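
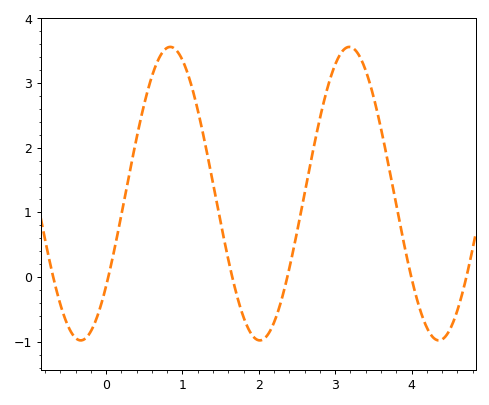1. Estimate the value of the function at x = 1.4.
1.45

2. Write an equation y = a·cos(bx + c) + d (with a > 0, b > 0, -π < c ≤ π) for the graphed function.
y = 2.27cos(2.68x - 2.25) + 1.29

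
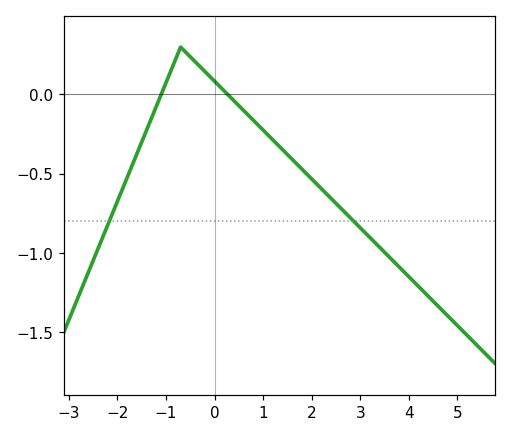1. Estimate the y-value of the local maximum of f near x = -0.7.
0.3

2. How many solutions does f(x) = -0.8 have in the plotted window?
2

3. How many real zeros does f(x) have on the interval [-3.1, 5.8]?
2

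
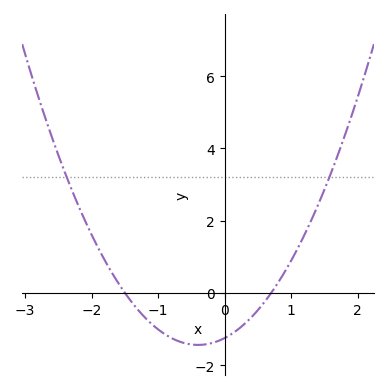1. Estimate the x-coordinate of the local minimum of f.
-0.4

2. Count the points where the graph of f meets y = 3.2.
2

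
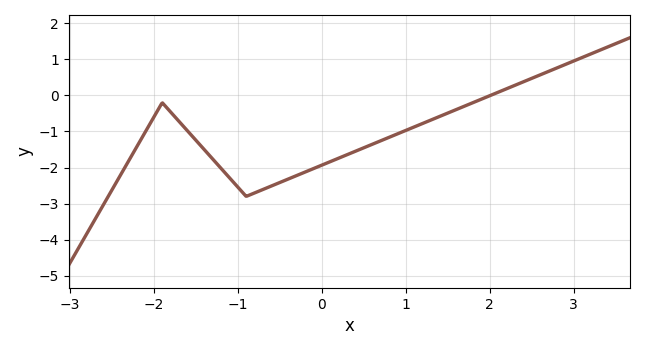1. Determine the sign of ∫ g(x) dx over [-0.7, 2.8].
negative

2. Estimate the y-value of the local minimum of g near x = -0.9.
-2.8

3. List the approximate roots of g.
2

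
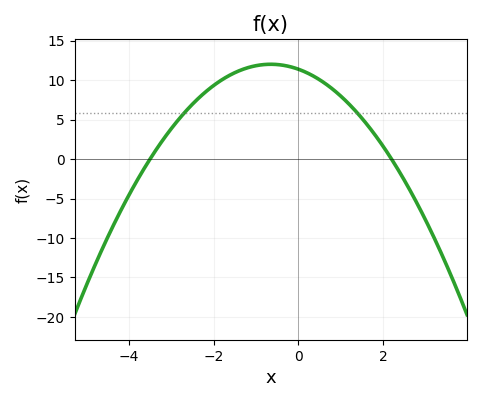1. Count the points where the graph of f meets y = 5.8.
2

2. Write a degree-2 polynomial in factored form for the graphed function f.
y = -1.48(x + 3.5)(x - 2.2)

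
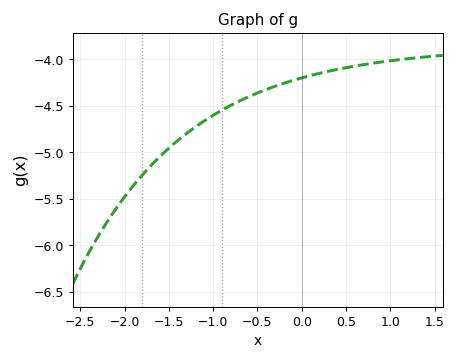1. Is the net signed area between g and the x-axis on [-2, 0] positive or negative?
negative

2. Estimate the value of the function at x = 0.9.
-4.05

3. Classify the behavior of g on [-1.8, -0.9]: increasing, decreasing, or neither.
increasing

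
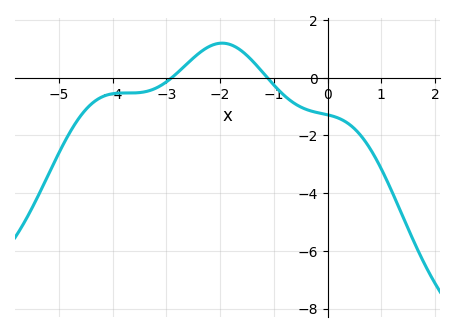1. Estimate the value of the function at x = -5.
-2.6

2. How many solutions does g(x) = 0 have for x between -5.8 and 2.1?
2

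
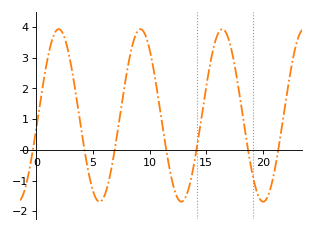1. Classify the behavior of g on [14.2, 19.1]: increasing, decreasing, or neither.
neither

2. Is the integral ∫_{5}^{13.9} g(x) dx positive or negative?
positive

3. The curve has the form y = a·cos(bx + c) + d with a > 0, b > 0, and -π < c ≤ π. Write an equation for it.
y = 2.81cos(0.87x - 1.7) + 1.12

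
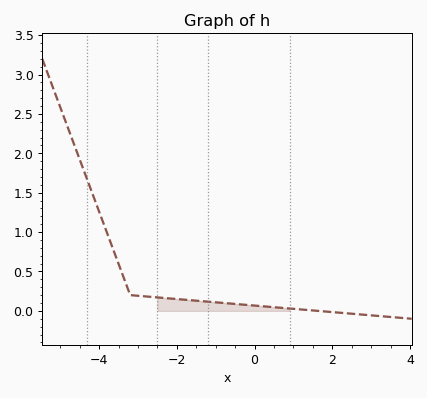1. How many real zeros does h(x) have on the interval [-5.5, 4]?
1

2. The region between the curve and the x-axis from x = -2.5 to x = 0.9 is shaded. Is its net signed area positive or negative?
positive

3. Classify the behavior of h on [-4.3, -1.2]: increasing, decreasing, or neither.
decreasing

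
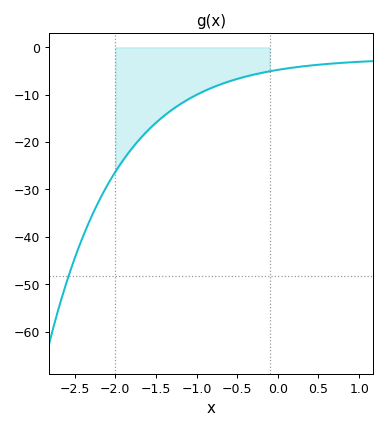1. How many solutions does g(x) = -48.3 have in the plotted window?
1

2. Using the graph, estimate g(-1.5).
-15.9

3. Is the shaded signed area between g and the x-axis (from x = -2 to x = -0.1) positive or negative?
negative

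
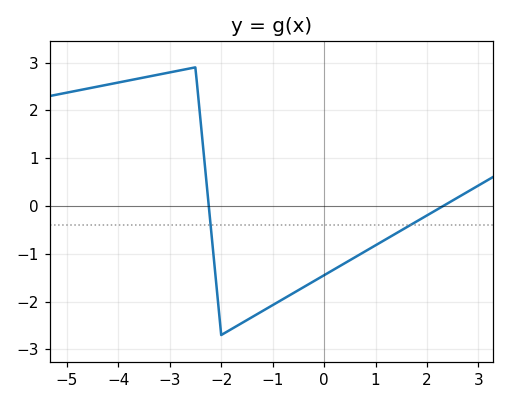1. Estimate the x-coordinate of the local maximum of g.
-2.6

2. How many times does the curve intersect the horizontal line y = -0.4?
2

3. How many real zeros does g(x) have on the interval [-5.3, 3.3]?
2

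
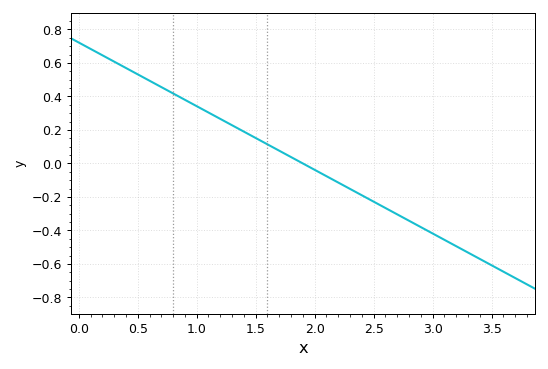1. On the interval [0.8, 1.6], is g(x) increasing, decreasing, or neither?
decreasing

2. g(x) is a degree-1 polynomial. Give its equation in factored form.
y = -0.38(x - 1.9)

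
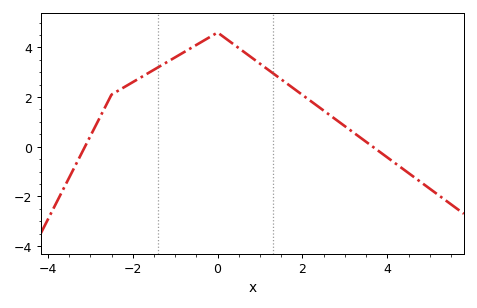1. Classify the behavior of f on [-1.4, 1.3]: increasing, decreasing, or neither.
neither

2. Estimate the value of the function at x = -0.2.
4.4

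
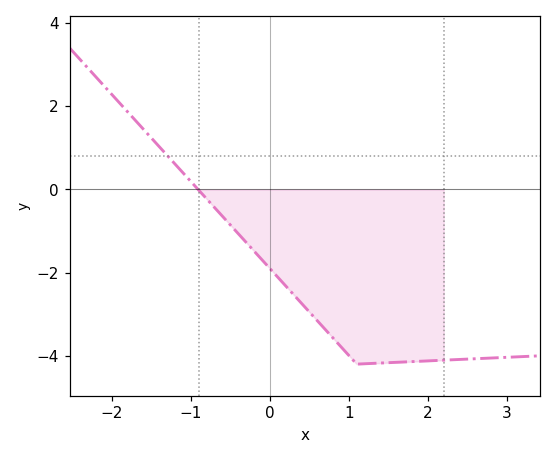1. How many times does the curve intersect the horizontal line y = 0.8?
1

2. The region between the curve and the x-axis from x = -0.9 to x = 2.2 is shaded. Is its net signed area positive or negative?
negative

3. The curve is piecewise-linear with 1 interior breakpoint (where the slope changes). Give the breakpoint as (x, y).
(1.1, -4.2)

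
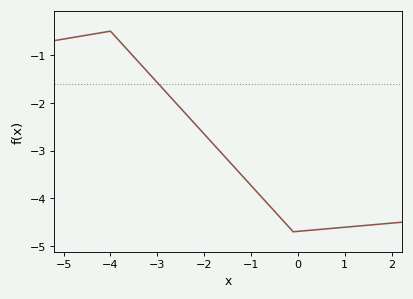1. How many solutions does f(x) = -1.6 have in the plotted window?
1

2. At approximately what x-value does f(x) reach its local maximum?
-4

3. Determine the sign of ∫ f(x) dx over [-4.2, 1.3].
negative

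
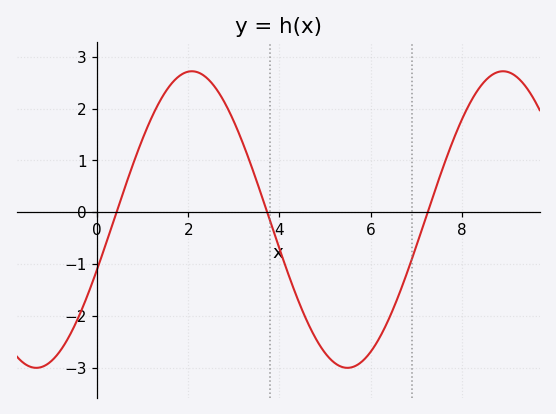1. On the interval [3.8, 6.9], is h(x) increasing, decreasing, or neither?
neither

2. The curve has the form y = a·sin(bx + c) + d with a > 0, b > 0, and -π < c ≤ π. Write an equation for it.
y = 2.86sin(0.92x - 0.342) - 0.14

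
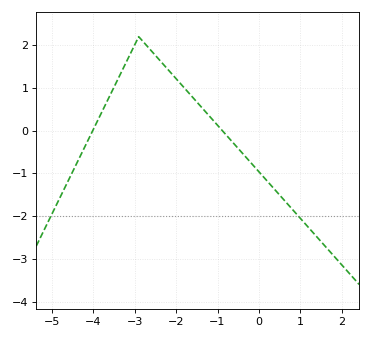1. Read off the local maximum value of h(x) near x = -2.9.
2.2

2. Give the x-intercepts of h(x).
-4, -0.8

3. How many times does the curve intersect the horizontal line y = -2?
2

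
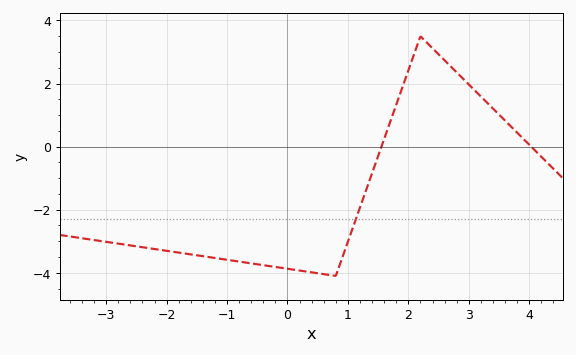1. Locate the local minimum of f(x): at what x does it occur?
0.8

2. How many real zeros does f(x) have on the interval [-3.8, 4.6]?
2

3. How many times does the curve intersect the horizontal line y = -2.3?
1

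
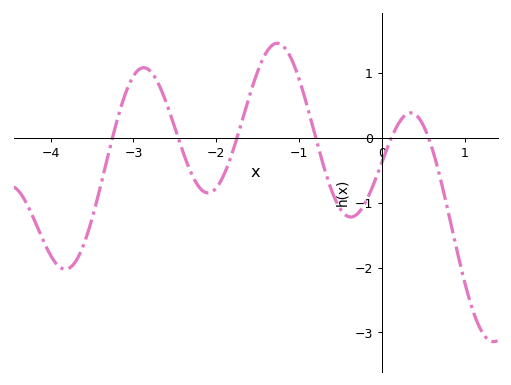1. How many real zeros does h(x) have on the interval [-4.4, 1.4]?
6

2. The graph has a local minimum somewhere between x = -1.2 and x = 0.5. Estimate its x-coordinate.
-0.4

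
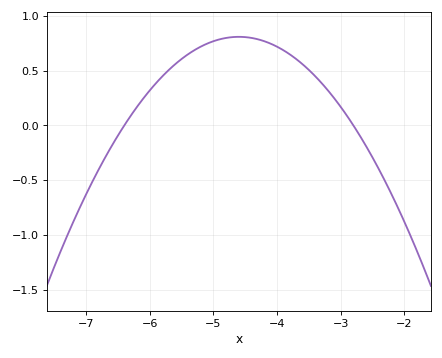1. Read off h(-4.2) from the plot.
0.77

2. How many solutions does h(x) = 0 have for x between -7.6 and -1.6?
2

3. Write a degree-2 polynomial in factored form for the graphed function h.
y = -0.25(x + 6.4)(x + 2.8)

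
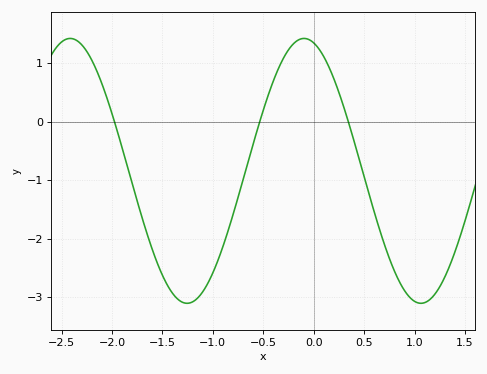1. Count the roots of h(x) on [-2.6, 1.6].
3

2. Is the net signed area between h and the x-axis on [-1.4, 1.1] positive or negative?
negative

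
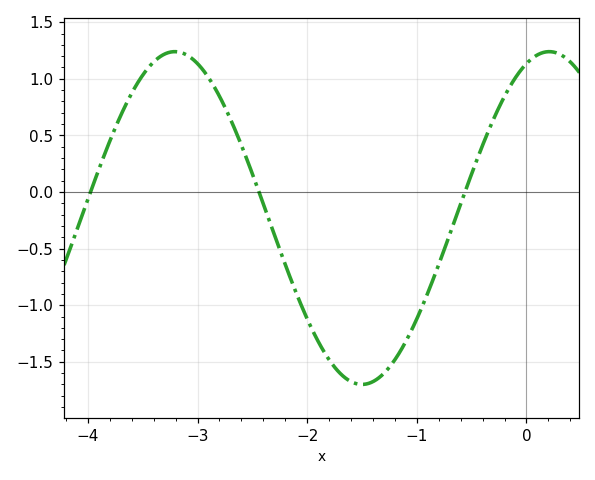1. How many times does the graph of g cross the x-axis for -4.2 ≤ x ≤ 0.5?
3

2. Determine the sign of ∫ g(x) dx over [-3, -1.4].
negative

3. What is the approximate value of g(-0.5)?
0.161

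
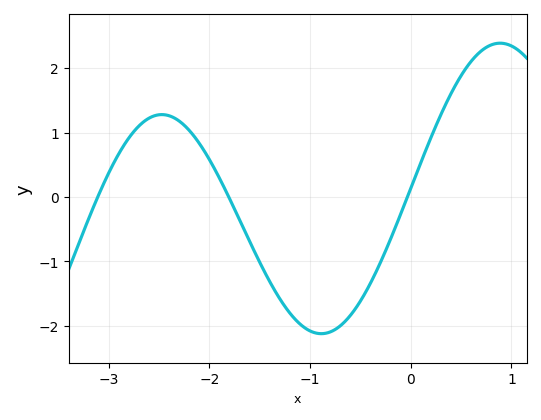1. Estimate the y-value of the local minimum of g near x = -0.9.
-2.12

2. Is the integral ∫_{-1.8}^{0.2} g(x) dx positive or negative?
negative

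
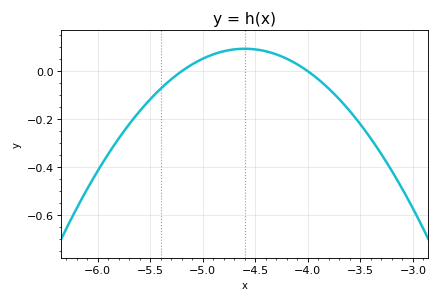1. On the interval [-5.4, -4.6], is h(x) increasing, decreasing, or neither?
increasing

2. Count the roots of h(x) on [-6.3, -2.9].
2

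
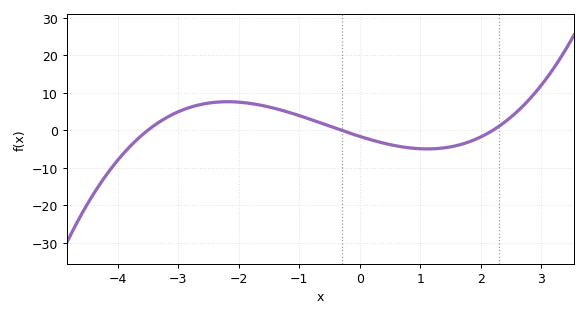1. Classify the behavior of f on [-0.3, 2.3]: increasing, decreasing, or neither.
neither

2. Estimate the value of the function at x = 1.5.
-4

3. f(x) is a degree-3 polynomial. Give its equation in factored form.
y = 0.7(x + 3.5)(x + 0.3)(x - 2.2)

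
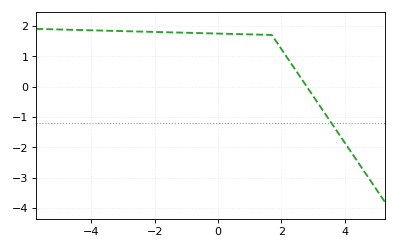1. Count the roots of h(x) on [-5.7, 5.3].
1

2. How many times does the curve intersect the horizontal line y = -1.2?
1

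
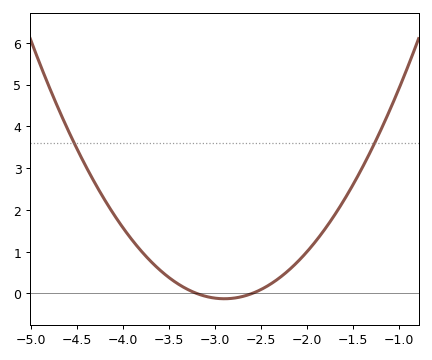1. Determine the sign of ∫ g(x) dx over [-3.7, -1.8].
positive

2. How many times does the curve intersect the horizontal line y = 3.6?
2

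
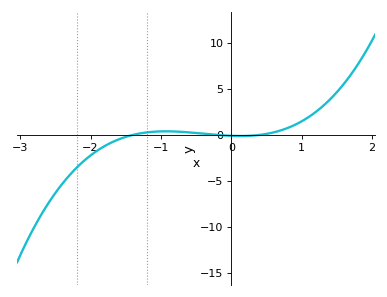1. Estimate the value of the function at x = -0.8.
0.372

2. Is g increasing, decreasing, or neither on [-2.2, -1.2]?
increasing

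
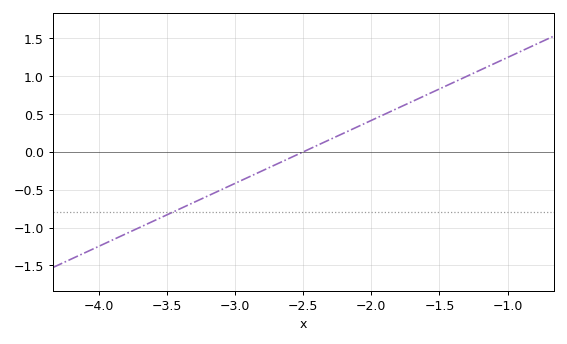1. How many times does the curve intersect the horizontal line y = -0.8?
1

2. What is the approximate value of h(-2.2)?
0.25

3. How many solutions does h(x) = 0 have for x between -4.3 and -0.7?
1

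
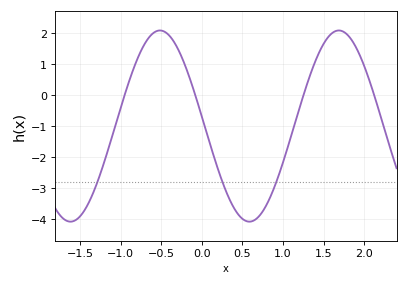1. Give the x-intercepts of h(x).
-0.951, -0.081, 1.25, 2.12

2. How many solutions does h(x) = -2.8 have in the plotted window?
3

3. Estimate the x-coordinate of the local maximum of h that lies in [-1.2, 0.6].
-0.516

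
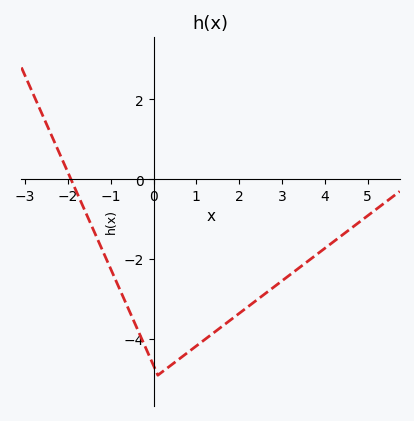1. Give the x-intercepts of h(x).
-1.93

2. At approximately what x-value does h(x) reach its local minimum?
0.099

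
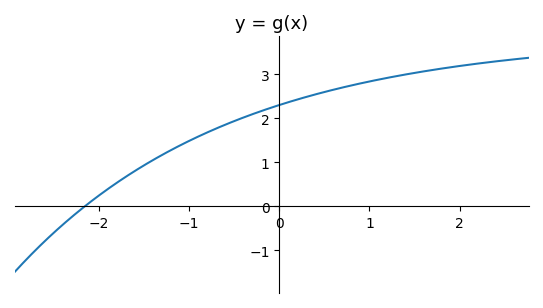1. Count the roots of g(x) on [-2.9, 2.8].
1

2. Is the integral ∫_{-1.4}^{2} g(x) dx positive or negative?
positive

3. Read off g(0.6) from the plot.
2.6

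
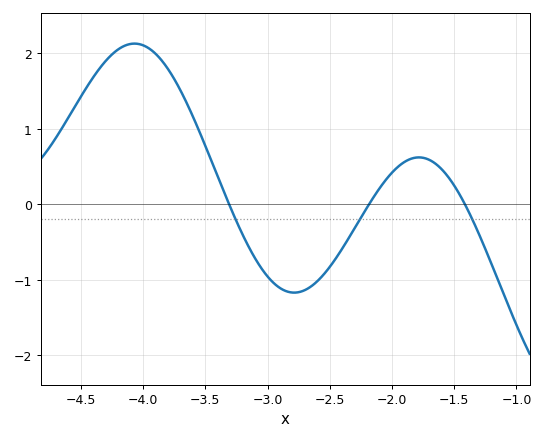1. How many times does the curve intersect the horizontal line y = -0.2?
3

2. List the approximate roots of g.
-3.31, -2.18, -1.41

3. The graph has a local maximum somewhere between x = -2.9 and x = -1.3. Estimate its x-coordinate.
-1.78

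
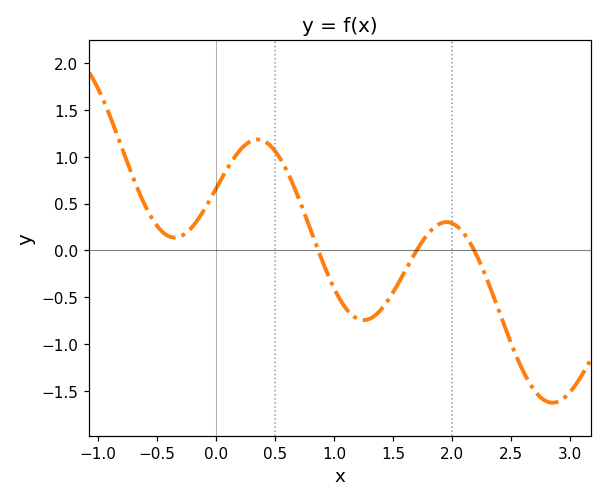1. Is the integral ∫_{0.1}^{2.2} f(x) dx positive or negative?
positive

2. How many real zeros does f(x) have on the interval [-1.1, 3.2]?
3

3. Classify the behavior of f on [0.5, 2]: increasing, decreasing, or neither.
neither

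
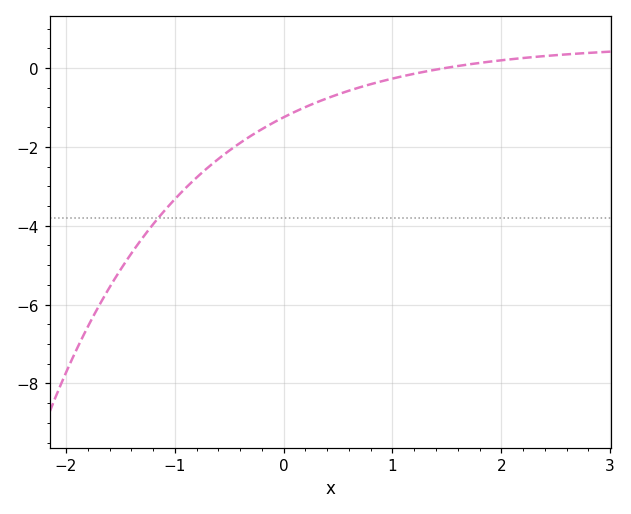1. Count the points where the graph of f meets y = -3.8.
1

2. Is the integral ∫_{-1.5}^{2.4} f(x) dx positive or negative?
negative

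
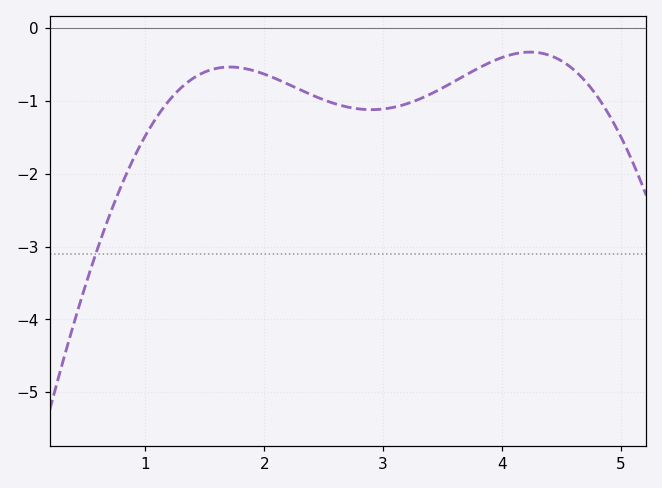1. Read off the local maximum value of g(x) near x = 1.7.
-0.534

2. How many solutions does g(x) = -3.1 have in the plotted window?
1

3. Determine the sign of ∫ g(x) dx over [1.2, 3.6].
negative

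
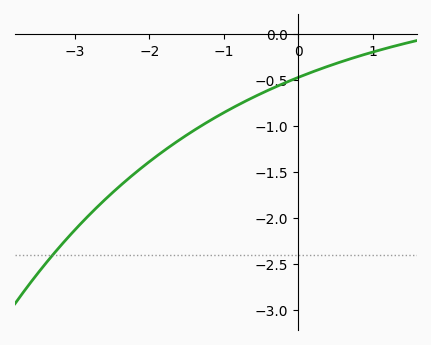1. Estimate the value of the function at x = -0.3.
-0.572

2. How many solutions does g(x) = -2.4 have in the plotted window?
1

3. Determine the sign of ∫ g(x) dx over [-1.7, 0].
negative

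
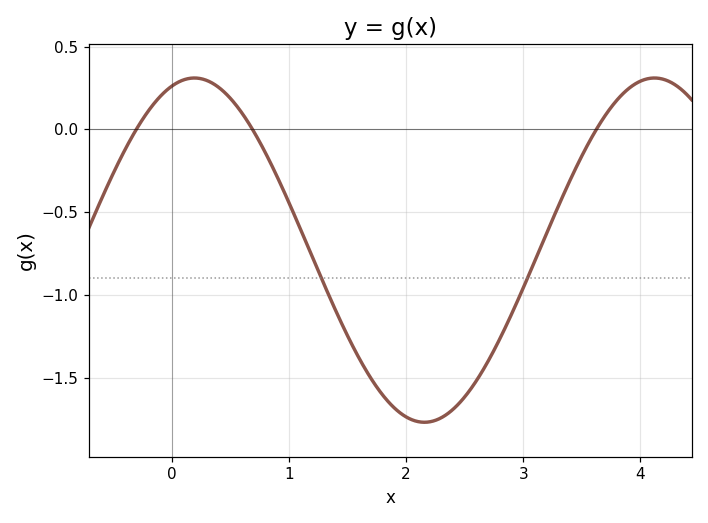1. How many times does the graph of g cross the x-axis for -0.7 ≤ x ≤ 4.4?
3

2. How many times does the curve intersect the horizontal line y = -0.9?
2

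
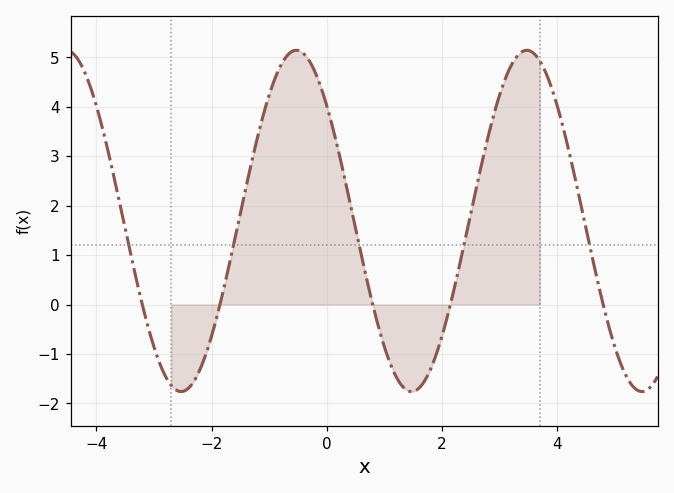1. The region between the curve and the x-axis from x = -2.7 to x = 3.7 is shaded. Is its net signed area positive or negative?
positive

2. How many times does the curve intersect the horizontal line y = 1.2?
5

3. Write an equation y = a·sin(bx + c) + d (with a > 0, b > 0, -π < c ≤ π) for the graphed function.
y = 3.45sin(1.6x + 2.4) + 1.69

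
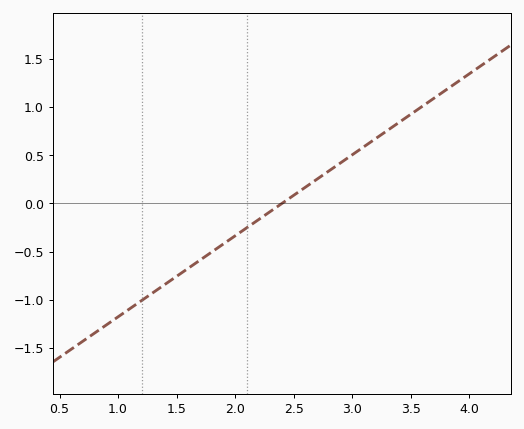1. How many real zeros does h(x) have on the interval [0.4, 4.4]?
1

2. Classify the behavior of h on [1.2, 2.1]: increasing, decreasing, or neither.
increasing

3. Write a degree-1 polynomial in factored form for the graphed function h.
y = 0.84(x - 2.4)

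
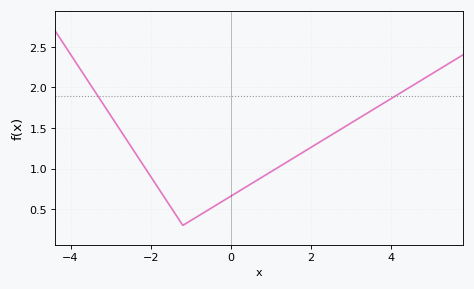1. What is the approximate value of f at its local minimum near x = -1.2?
0.3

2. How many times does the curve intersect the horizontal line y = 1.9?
2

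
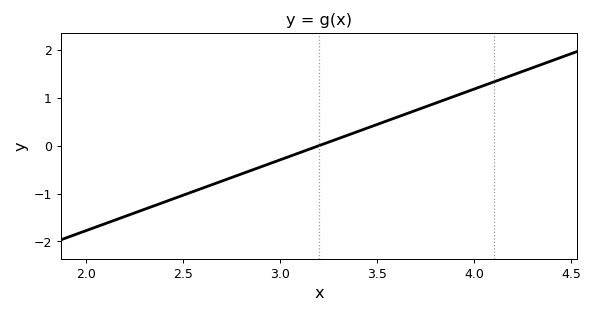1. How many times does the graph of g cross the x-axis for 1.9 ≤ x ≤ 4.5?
1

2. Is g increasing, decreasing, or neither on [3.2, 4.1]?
increasing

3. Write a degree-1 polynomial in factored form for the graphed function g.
y = 1.48(x - 3.2)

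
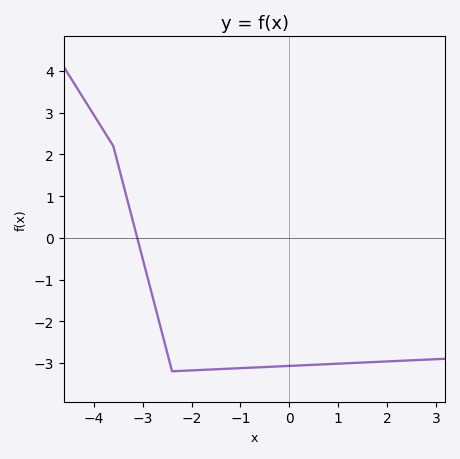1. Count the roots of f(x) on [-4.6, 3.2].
1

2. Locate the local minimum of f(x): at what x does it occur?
-2.4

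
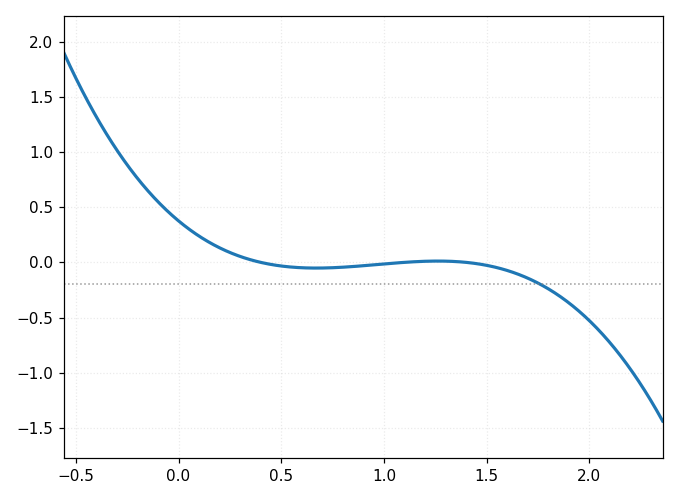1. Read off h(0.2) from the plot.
0.15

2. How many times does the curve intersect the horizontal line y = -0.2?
1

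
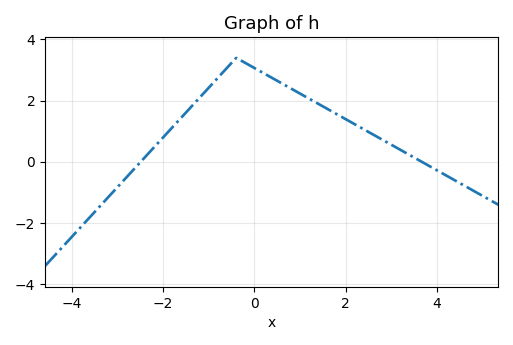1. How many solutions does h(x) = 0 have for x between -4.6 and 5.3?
2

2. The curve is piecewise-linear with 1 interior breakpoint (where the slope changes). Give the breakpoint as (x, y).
(-0.4, 3.4)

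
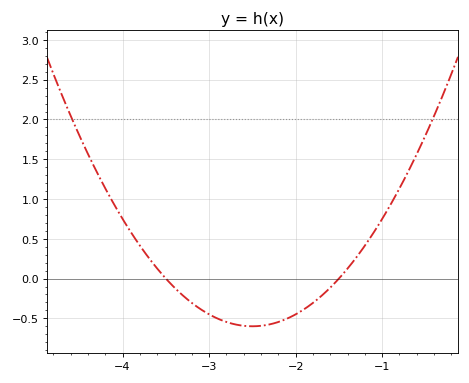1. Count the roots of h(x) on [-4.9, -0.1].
2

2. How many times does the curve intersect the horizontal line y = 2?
2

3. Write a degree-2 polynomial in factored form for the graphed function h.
y = 0.6(x + 3.5)(x + 1.5)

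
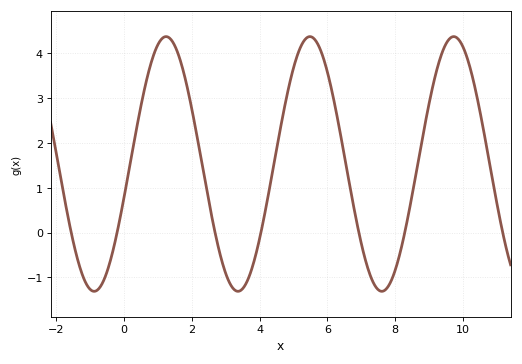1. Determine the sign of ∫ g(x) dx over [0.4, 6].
positive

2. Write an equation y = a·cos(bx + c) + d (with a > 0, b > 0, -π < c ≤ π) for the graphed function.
y = 2.84cos(1.5x - 1.8) + 1.53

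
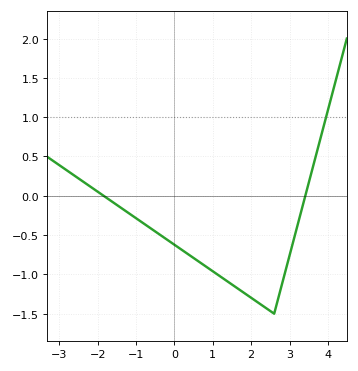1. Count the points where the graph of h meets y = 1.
1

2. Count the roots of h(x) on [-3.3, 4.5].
2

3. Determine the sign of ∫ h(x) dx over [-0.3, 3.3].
negative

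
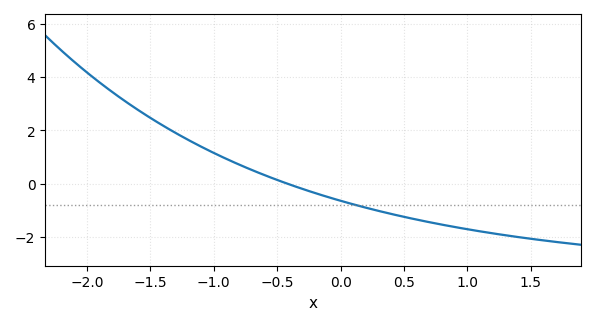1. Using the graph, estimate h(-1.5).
2.4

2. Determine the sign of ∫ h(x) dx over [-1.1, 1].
negative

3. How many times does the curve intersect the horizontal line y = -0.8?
1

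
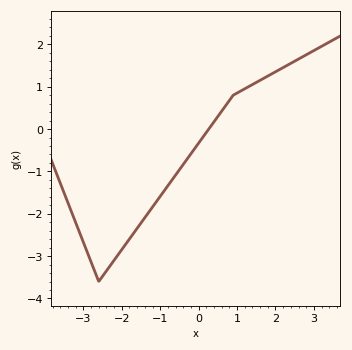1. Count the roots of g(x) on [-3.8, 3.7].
1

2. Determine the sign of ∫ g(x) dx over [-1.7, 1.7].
negative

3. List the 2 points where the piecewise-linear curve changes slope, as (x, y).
(-2.6, -3.6); (0.9, 0.8)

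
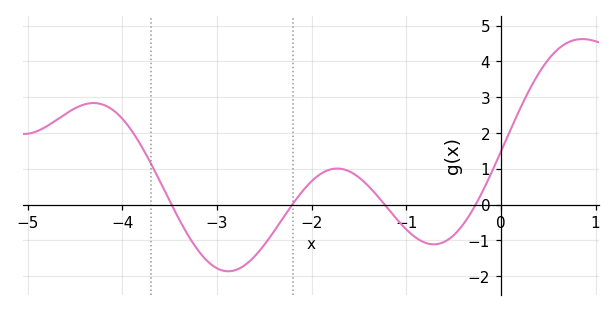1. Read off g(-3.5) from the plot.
0.103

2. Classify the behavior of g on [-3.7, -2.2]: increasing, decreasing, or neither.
neither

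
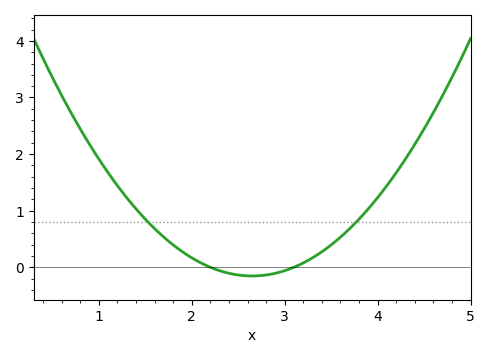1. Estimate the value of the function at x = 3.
-0.061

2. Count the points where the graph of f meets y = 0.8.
2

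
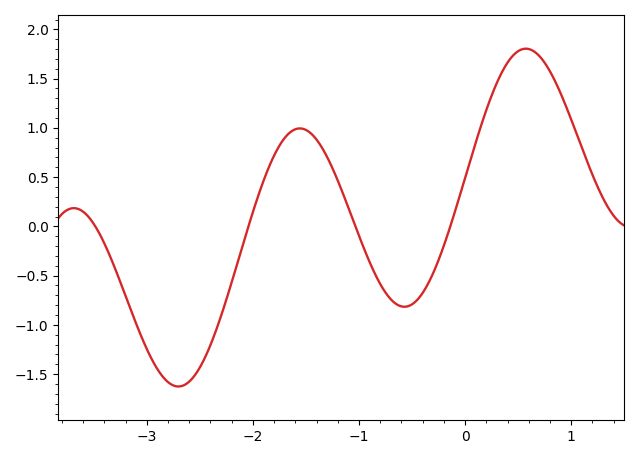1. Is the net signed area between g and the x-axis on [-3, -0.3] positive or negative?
negative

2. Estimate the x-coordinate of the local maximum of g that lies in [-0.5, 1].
0.6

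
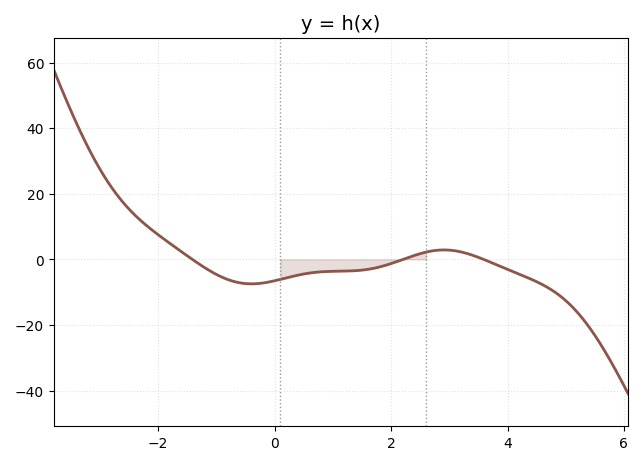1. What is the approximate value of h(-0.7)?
-6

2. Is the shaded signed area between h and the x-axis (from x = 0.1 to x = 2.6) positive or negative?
negative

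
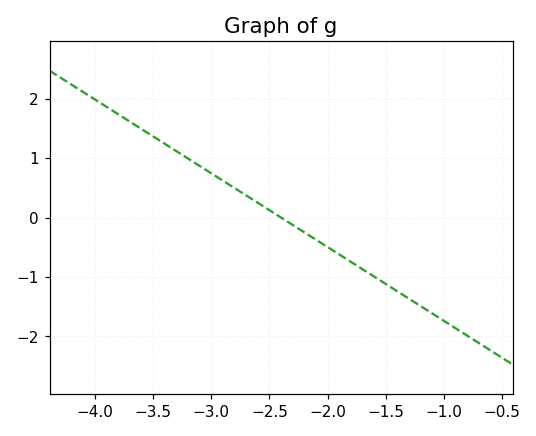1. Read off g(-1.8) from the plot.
-0.744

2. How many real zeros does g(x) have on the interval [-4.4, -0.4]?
1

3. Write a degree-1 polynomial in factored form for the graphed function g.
y = -1.24(x + 2.4)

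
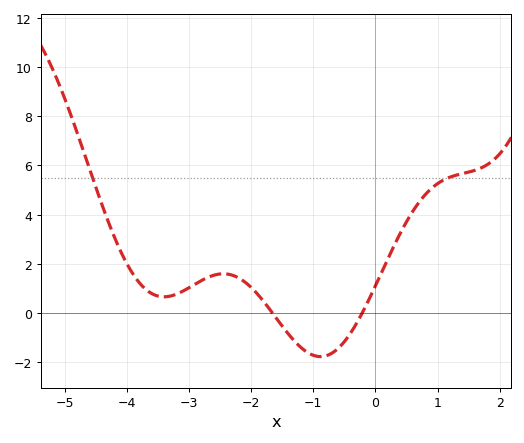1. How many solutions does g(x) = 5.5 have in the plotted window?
2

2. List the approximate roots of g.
-1.66, -0.214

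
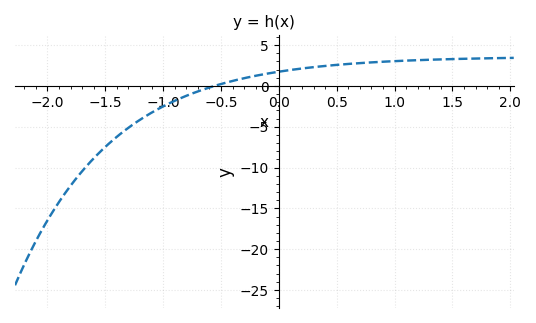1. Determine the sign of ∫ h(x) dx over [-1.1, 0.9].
positive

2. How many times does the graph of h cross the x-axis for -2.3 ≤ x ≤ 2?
1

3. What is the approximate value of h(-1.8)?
-12.2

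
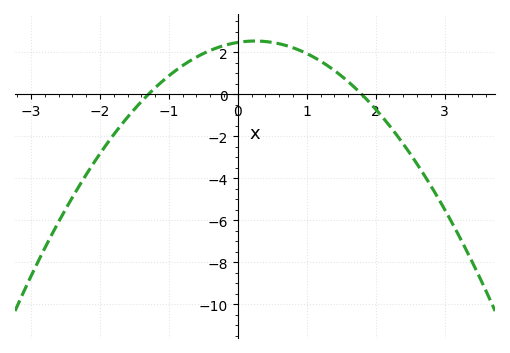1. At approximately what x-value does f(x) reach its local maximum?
0.2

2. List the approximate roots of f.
-1.3, 1.8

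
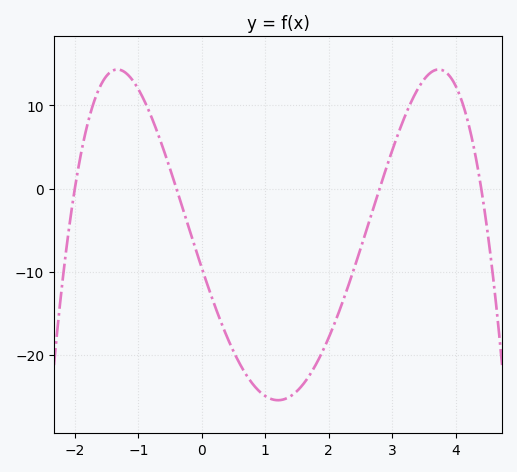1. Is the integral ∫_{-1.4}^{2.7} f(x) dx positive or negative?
negative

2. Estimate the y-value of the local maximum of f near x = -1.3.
14.3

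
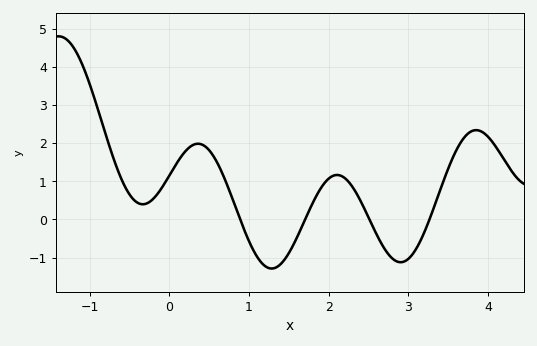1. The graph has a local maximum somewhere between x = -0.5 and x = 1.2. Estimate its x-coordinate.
0.361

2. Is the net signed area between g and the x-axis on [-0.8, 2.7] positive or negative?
positive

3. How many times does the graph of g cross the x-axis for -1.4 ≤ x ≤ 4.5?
4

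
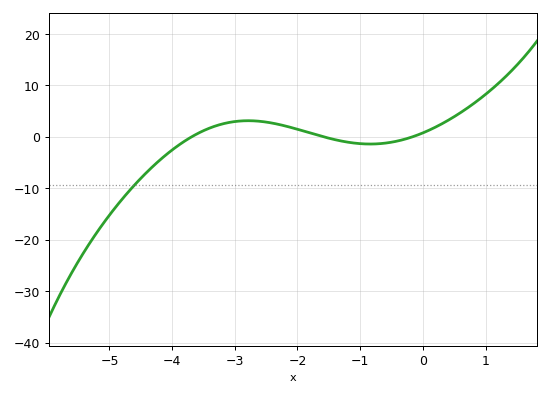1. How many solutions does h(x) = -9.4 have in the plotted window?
1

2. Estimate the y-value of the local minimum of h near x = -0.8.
-1.38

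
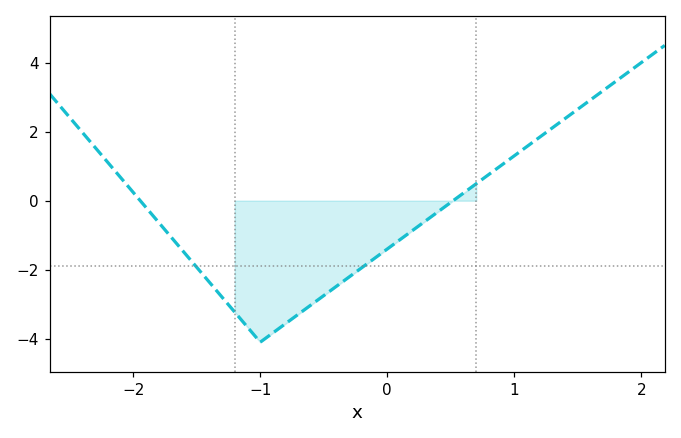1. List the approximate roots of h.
-1.9, 0.5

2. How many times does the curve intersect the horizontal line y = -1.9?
2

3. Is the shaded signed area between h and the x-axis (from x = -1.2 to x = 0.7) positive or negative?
negative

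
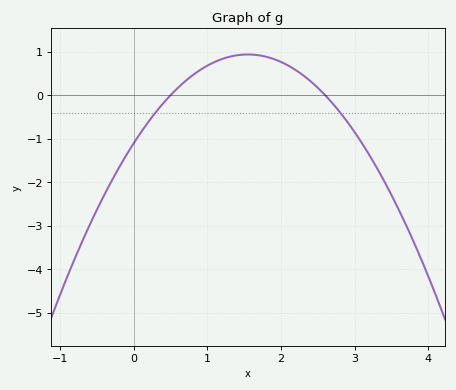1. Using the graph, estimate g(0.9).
0.578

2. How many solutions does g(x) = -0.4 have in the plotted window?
2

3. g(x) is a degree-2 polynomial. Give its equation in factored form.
y = -0.85(x - 0.5)(x - 2.6)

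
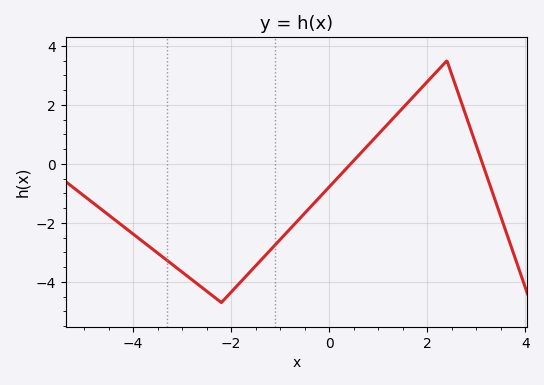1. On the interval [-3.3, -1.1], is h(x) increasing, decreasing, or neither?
neither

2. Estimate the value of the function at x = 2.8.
1.57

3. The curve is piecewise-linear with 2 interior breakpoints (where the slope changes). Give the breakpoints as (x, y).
(-2.2, -4.7); (2.4, 3.5)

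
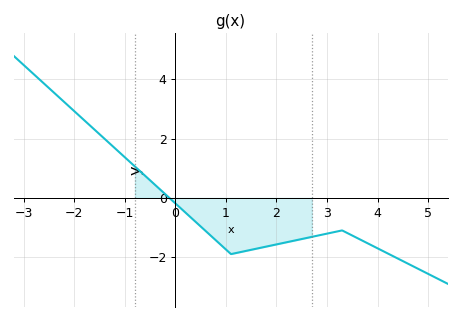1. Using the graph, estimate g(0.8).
-1.4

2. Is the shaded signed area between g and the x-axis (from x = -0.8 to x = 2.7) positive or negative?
negative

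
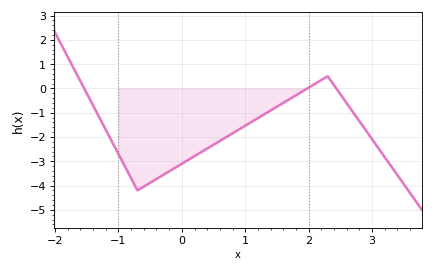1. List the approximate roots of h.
-1.54, 1.98, 2.44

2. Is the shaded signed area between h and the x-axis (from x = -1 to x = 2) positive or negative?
negative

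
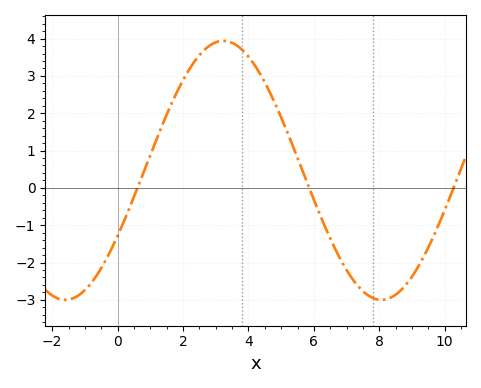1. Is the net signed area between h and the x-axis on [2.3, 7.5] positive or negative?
positive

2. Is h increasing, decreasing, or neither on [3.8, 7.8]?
decreasing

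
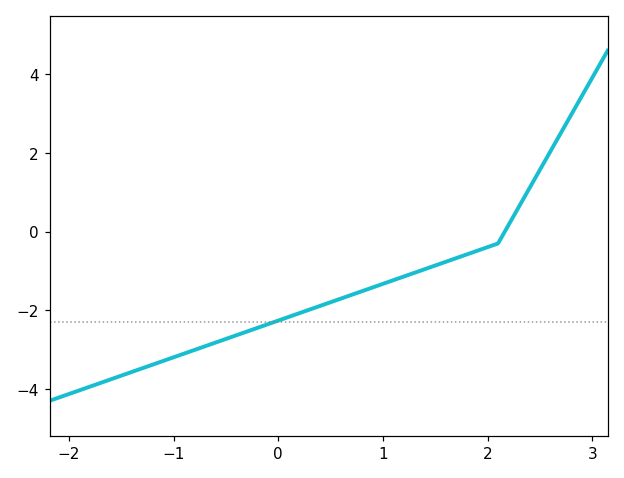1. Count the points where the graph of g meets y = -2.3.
1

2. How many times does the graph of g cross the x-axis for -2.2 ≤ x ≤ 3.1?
1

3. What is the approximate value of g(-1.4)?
-3.57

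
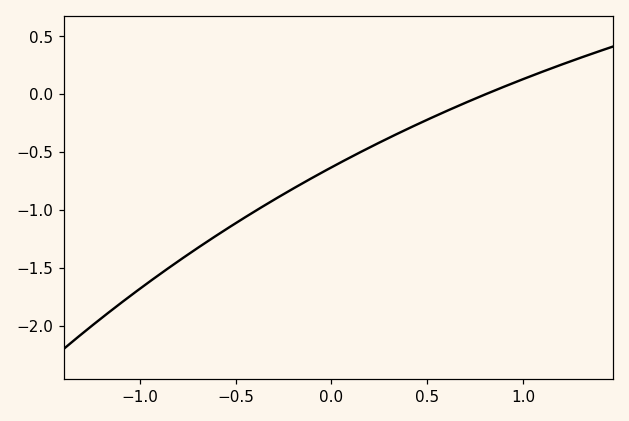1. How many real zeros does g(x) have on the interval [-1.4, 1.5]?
1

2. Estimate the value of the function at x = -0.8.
-1.44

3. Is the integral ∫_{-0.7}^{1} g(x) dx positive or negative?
negative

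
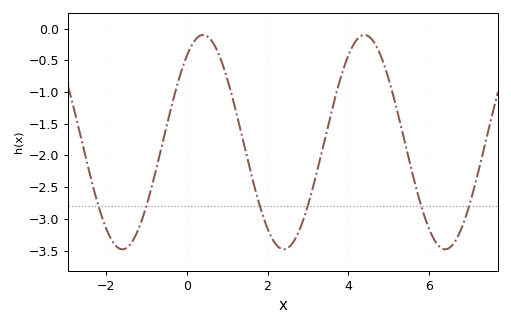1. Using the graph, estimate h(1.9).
-2.98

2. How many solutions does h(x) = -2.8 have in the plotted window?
6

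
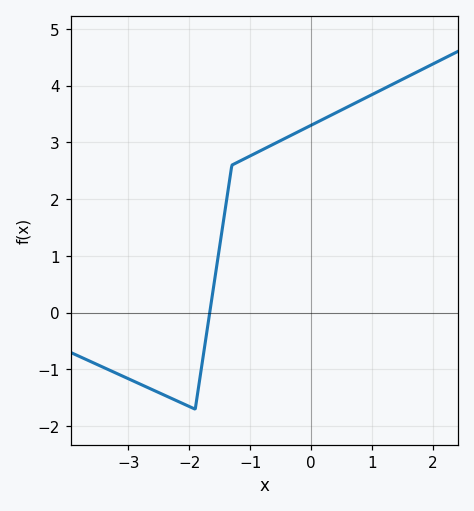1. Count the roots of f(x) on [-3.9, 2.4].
1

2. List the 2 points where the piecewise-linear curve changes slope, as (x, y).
(-1.9, -1.7); (-1.3, 2.6)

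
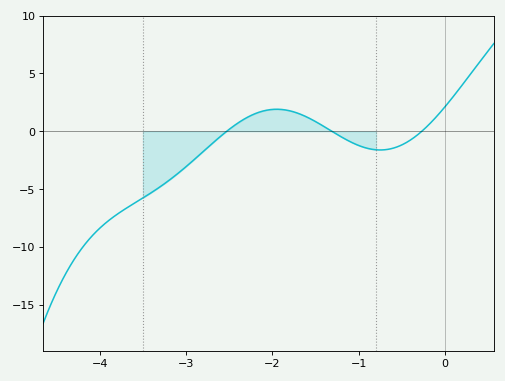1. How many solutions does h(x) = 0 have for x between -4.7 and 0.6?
3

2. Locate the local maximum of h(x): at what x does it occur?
-1.95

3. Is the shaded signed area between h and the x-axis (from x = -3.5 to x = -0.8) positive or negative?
negative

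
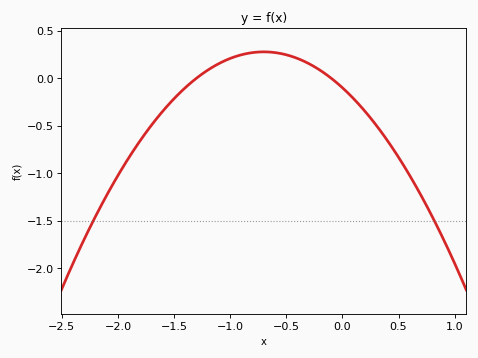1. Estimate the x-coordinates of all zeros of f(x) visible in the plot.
-1.3, -0.1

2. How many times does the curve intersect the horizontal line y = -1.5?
2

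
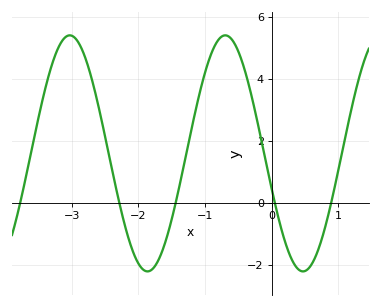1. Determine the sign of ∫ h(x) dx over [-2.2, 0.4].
positive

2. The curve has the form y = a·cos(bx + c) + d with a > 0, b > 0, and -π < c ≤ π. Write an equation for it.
y = 3.8cos(2.69x + 1.87) + 1.6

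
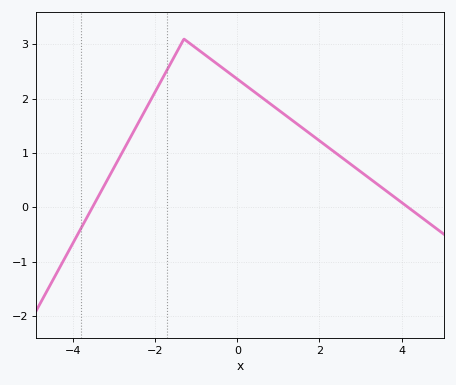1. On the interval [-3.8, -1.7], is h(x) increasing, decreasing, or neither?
increasing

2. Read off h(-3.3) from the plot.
0.318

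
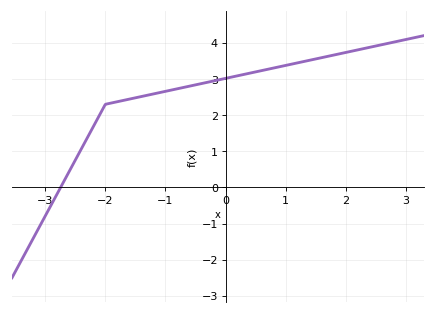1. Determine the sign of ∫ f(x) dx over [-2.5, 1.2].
positive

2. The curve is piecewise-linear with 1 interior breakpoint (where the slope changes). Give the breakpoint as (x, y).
(-2, 2.3)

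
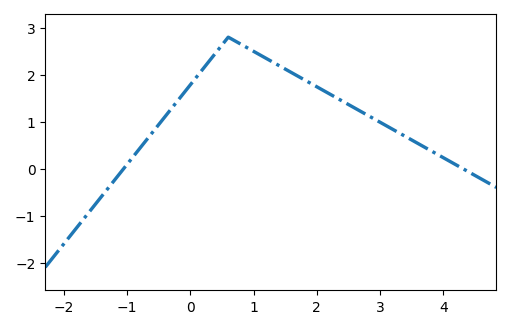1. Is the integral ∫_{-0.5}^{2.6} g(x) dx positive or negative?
positive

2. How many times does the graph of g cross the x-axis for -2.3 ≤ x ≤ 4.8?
2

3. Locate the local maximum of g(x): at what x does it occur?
0.6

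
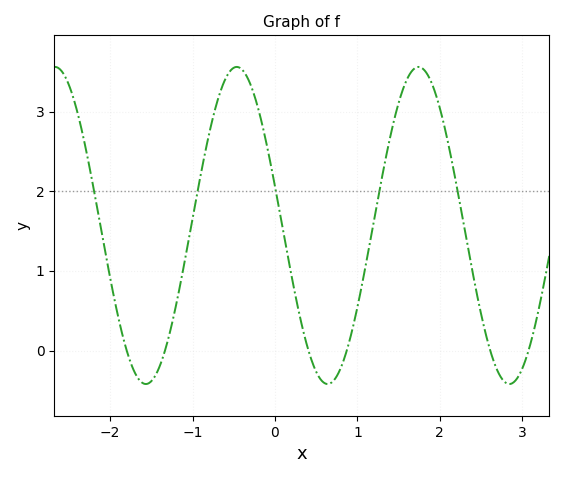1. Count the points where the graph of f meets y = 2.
5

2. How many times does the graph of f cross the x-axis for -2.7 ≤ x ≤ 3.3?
6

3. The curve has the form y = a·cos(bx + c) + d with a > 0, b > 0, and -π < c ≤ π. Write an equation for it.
y = 1.99cos(2.85x + 1.32) + 1.57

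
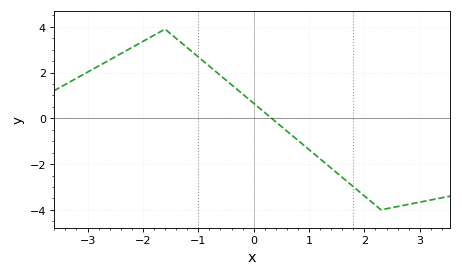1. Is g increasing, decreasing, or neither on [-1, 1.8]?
decreasing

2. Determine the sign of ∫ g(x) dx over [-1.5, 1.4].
positive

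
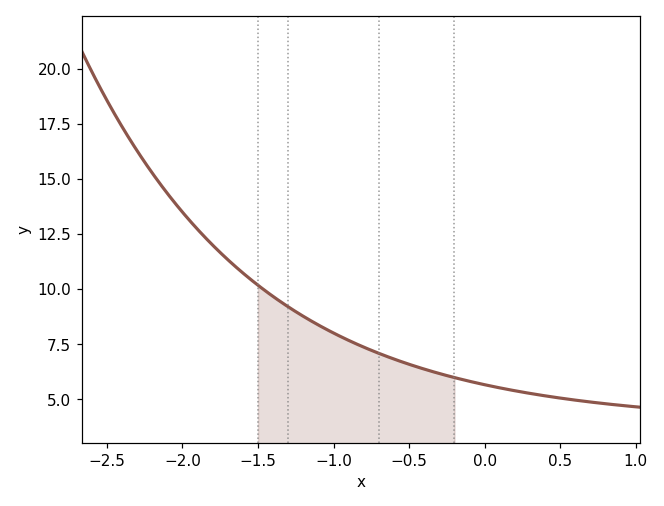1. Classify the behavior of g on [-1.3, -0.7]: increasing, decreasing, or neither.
decreasing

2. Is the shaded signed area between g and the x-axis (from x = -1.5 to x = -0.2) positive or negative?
positive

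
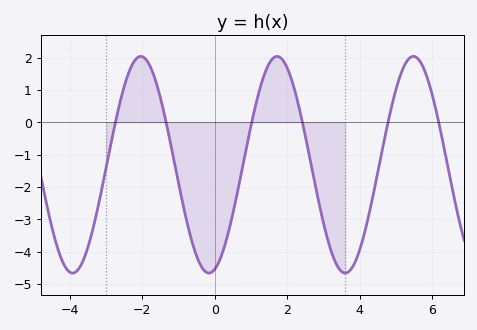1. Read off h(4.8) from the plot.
0.095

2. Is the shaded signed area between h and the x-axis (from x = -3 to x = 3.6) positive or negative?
negative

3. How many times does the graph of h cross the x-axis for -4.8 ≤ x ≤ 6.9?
6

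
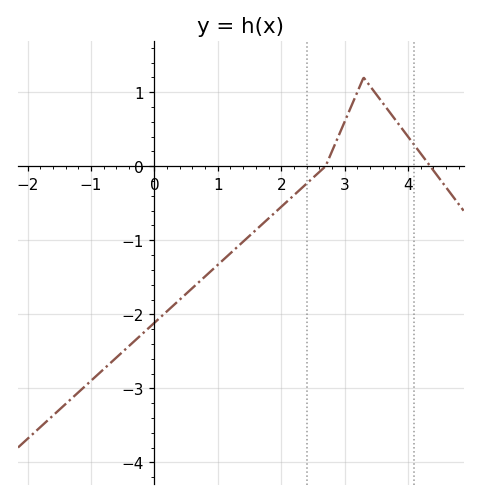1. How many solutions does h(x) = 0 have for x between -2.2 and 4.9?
2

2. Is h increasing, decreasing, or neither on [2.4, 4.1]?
neither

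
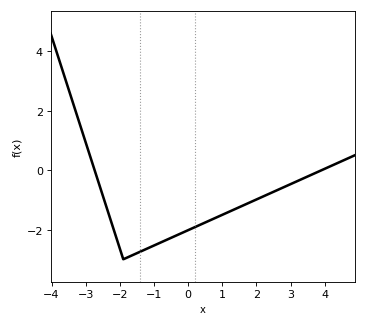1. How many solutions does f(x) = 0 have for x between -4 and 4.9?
2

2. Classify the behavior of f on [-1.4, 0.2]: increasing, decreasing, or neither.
increasing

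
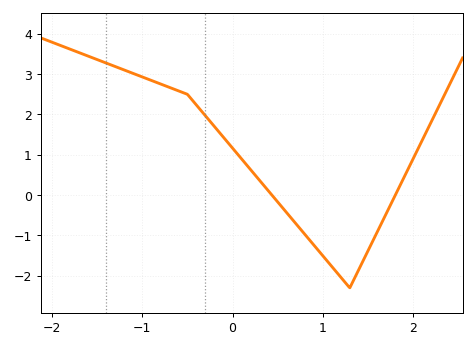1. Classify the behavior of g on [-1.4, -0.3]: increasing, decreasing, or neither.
decreasing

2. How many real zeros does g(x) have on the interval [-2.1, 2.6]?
2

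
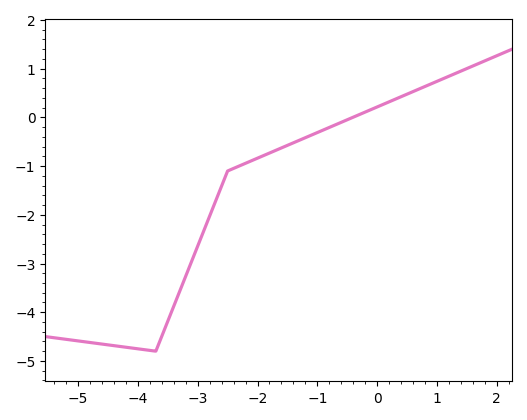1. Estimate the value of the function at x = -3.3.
-3.6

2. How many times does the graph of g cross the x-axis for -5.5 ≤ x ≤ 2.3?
1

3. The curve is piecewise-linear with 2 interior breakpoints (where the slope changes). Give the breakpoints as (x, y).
(-3.7, -4.8); (-2.5, -1.1)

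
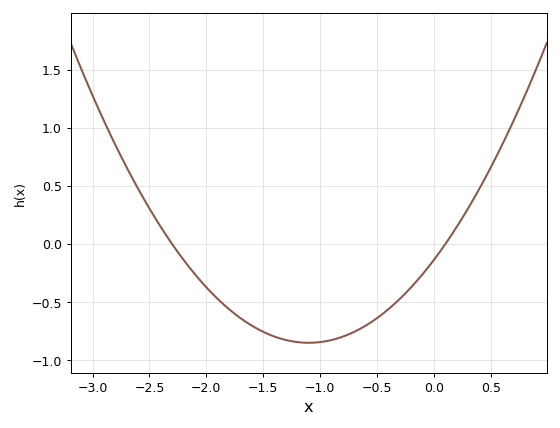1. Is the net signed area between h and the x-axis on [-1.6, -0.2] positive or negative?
negative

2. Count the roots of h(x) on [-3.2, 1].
2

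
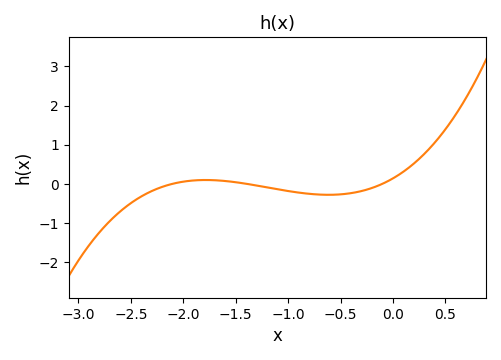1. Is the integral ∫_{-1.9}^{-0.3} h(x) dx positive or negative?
negative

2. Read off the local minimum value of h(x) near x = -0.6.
-0.282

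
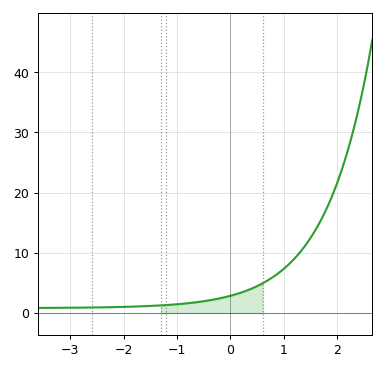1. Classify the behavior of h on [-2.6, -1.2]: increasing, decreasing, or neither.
increasing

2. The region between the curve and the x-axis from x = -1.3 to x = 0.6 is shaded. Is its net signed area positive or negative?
positive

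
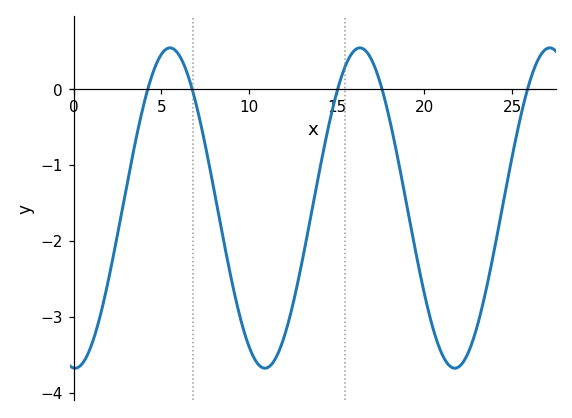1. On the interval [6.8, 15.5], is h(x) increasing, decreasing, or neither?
neither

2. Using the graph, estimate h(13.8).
-1.3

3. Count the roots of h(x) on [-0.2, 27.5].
5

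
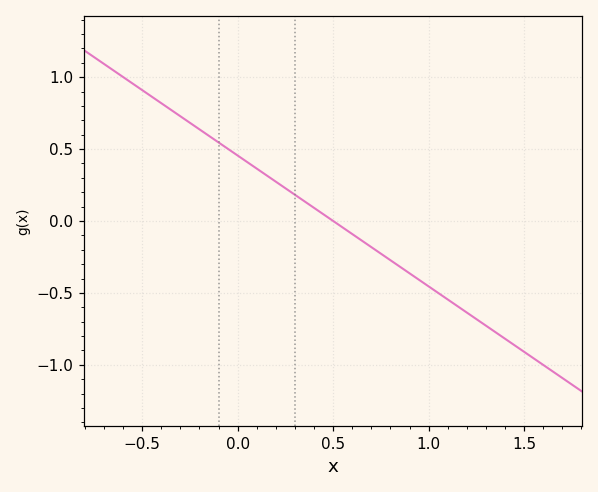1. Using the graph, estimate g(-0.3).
0.75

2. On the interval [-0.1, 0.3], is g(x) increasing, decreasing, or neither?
decreasing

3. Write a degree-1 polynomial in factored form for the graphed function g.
y = -0.91(x - 0.5)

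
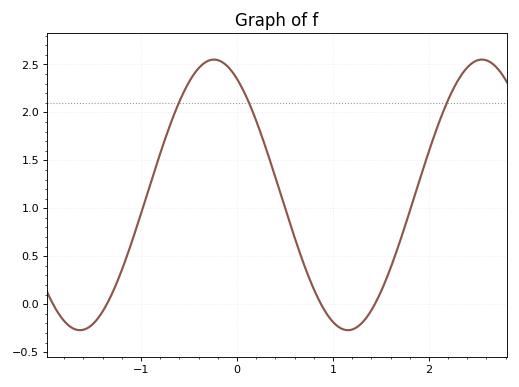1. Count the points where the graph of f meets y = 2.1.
3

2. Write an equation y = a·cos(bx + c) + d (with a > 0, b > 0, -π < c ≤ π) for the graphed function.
y = 1.41cos(2.2x + 0.54) + 1.14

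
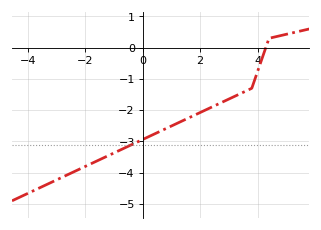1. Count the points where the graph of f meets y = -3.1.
1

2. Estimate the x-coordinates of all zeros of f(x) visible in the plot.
4.2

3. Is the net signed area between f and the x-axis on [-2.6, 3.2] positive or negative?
negative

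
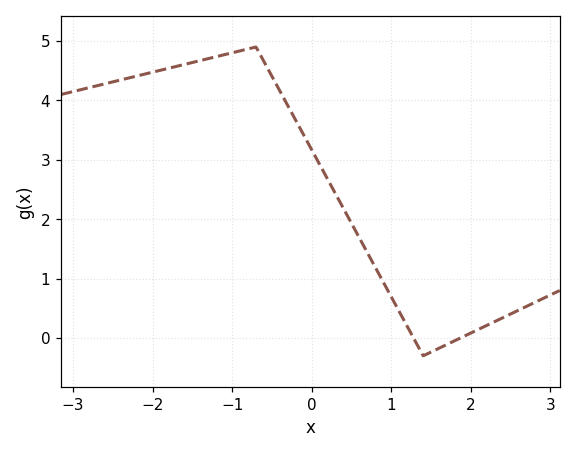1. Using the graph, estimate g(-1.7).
4.6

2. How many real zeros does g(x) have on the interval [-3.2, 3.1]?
2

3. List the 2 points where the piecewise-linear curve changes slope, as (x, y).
(-0.7, 4.9); (1.4, -0.3)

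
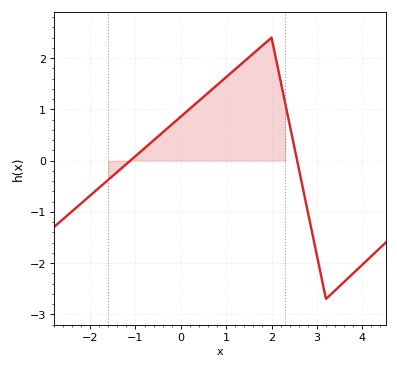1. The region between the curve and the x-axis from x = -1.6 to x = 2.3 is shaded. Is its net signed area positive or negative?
positive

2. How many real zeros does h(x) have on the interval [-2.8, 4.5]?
2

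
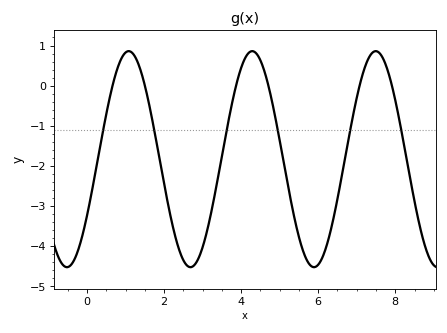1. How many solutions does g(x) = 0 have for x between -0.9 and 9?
6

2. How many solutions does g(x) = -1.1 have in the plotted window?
6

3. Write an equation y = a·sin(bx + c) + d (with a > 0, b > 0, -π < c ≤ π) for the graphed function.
y = 2.69sin(1.96x - 0.55) - 1.83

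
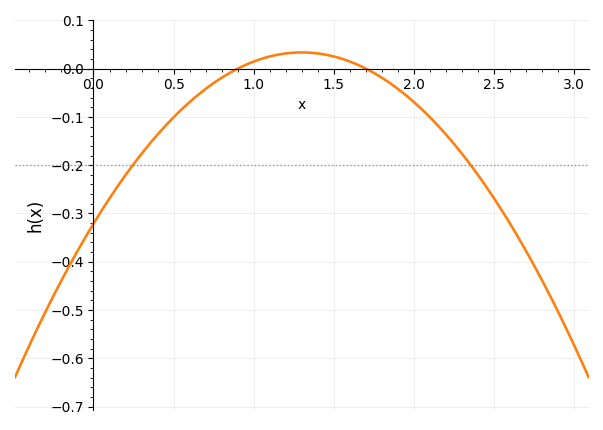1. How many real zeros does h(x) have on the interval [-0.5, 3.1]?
2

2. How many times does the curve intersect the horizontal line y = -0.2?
2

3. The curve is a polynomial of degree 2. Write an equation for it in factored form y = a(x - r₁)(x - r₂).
y = -0.21(x - 0.9)(x - 1.7)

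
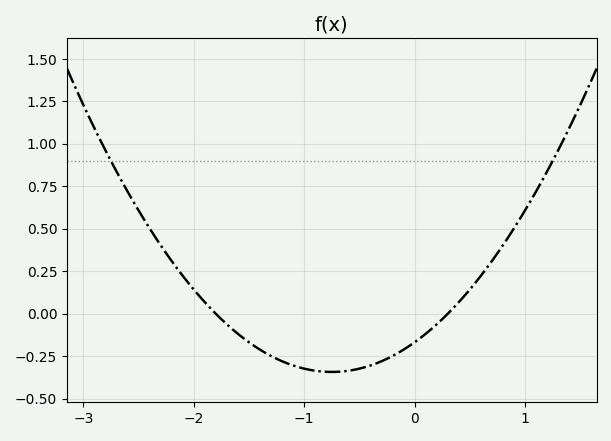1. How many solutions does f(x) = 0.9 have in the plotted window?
2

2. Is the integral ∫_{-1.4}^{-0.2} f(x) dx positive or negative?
negative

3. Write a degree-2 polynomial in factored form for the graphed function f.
y = 0.31(x + 1.8)(x - 0.3)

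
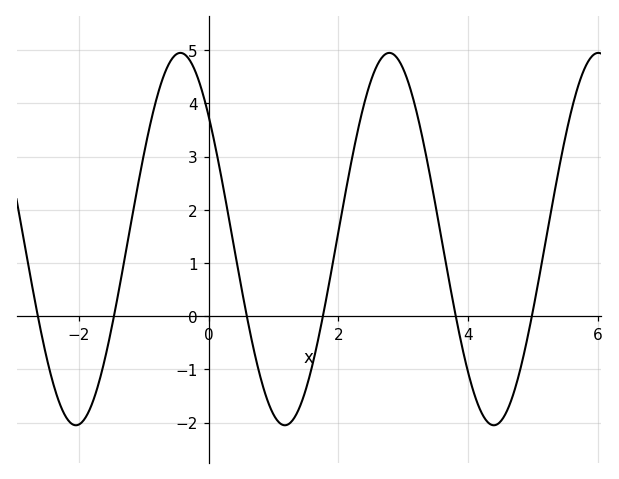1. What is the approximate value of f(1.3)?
-1.95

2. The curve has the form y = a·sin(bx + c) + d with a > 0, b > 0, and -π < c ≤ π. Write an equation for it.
y = 3.5sin(1.95x + 2.42) + 1.45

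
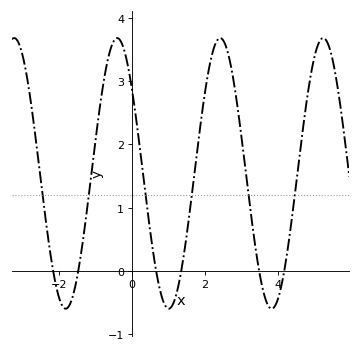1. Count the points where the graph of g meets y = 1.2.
6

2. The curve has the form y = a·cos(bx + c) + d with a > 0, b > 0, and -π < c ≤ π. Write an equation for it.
y = 2.14cos(2.22x + 0.902) + 1.54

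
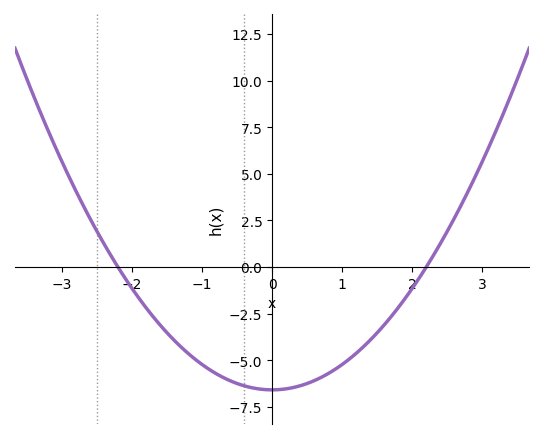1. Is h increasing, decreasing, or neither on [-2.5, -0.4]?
decreasing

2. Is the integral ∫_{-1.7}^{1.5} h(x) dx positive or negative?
negative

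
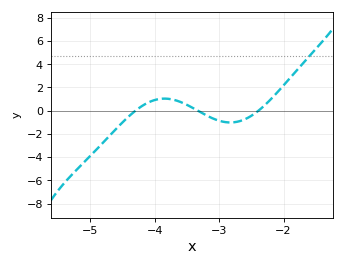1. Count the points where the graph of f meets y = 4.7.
1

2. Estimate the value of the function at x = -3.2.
-0.4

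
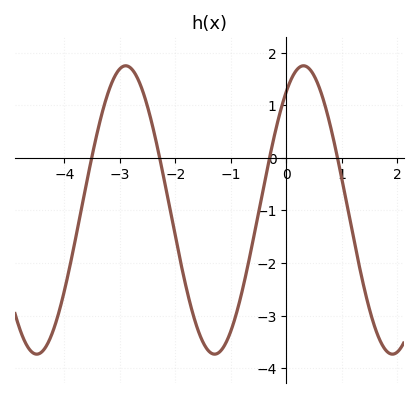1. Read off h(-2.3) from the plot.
0.091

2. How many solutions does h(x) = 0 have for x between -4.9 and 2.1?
4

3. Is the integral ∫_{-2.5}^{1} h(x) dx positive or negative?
negative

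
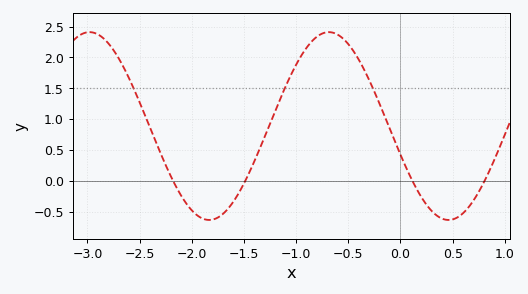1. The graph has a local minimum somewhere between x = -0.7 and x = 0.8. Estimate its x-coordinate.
0.46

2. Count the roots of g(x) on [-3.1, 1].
4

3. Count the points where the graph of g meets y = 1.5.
3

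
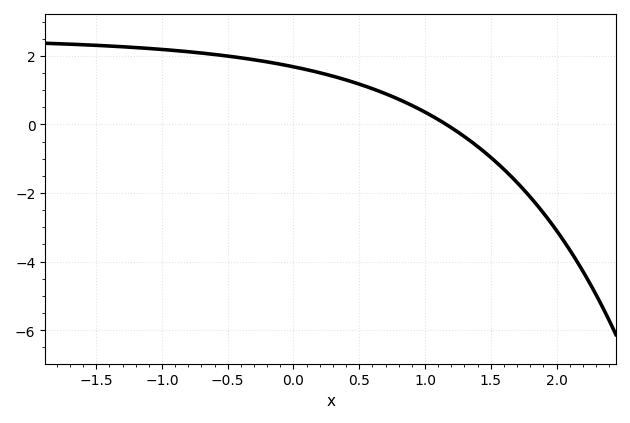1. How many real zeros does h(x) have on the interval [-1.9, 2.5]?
1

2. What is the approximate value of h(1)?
0.358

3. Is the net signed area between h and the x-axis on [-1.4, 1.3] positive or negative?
positive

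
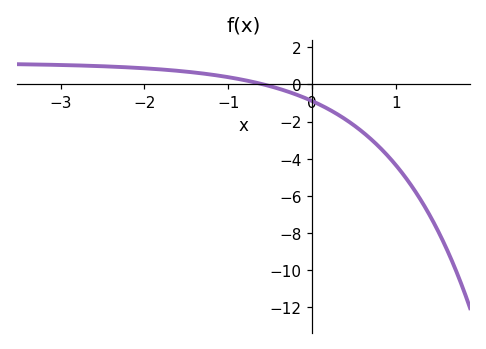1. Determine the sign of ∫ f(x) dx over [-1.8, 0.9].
negative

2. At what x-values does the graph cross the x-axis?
-0.584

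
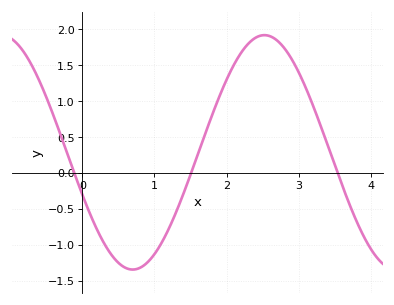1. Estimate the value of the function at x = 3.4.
0.4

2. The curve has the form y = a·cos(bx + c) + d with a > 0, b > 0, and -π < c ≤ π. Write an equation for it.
y = 1.63cos(1.7x + 1.9) + 0.29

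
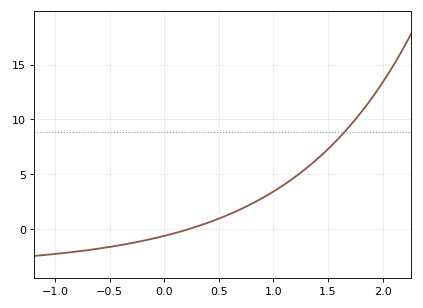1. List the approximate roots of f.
0.2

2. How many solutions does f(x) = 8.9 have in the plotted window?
1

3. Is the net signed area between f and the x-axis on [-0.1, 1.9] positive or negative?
positive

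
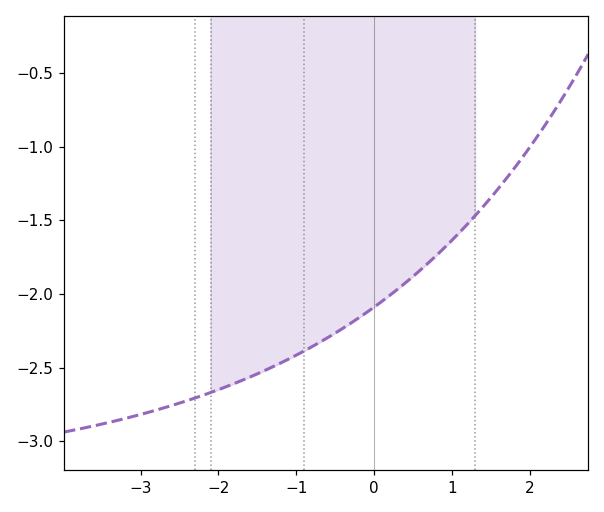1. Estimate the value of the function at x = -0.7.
-2.35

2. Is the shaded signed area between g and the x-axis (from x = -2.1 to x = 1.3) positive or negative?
negative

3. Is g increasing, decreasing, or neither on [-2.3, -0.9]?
increasing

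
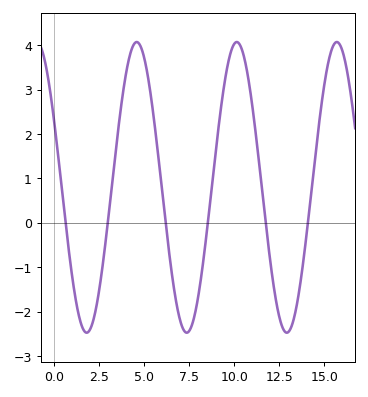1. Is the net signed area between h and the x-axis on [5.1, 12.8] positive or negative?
positive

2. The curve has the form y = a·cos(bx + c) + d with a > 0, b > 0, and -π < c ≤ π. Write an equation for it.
y = 3.27cos(1.13x + 1.1) + 0.8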